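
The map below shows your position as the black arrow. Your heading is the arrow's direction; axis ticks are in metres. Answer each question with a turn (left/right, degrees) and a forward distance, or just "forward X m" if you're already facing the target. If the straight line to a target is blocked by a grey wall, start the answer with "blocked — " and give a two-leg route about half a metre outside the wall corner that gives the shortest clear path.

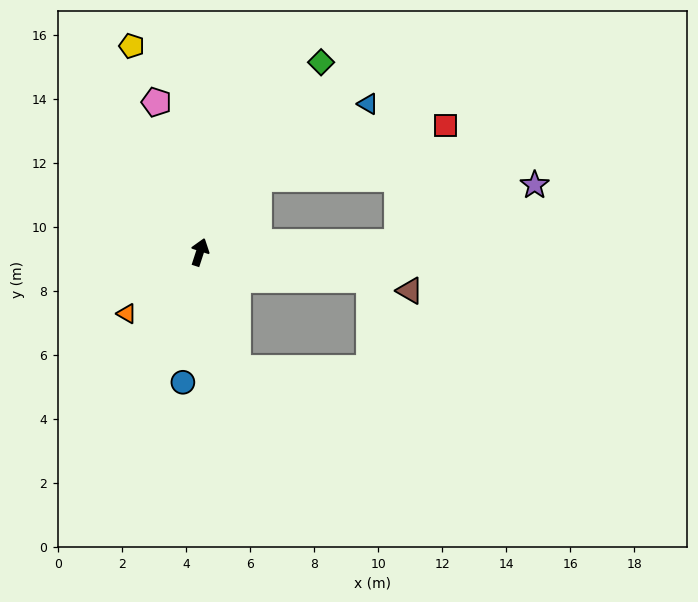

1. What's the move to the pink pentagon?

turn left 34°, forward 4.9 m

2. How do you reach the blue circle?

turn right 169°, forward 4.1 m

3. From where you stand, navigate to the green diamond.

turn right 15°, forward 7.0 m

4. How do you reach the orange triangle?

turn left 148°, forward 3.0 m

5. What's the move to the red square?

blocked — turn right 21°, forward 2.9 m, then turn right 35°, forward 6.1 m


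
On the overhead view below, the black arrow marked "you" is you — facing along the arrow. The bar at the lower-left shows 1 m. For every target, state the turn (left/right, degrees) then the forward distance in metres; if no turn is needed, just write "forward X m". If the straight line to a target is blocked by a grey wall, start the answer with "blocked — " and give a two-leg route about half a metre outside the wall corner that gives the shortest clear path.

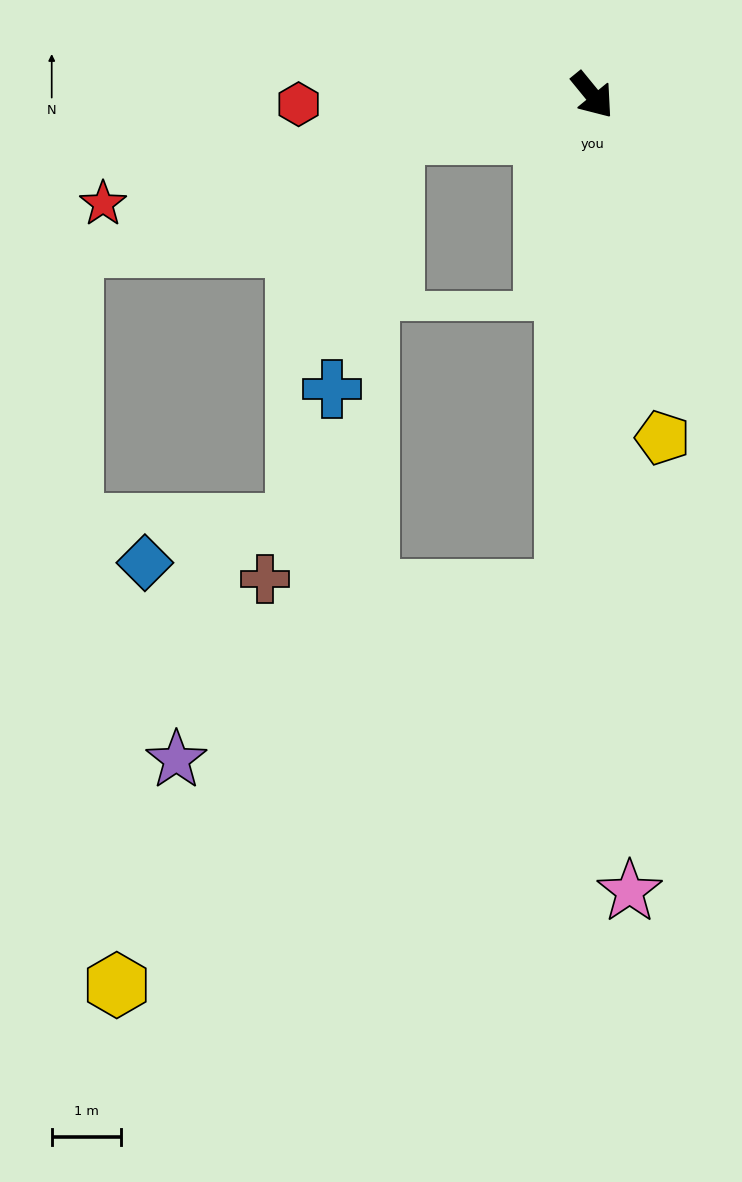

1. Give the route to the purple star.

blocked — turn right 43°, forward 7.2 m, then turn right 62°, forward 6.1 m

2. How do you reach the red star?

turn right 117°, forward 7.3 m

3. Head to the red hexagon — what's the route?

turn right 128°, forward 4.3 m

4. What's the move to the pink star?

turn right 37°, forward 11.5 m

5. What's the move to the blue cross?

blocked — turn right 118°, forward 2.9 m, then turn left 65°, forward 3.8 m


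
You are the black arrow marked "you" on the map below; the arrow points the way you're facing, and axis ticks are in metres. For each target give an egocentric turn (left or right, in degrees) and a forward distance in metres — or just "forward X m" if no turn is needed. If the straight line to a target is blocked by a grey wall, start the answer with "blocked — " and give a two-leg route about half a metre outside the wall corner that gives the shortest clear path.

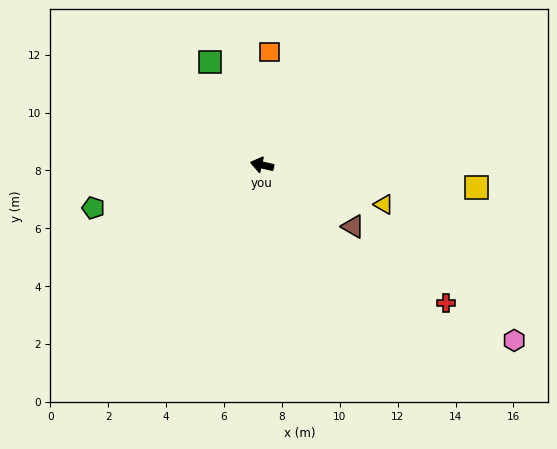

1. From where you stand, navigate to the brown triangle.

turn left 159°, forward 3.8 m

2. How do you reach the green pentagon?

turn left 27°, forward 6.0 m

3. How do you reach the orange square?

turn right 81°, forward 3.9 m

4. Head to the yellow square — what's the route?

turn right 173°, forward 7.5 m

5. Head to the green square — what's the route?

turn right 50°, forward 4.0 m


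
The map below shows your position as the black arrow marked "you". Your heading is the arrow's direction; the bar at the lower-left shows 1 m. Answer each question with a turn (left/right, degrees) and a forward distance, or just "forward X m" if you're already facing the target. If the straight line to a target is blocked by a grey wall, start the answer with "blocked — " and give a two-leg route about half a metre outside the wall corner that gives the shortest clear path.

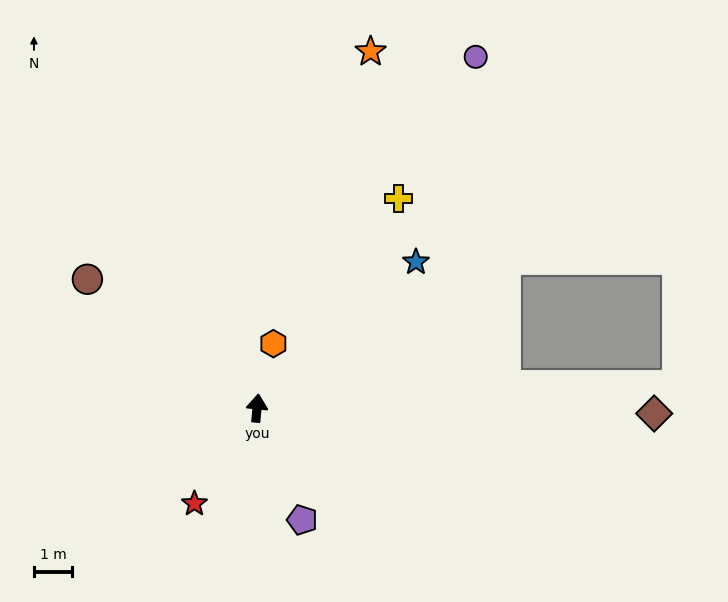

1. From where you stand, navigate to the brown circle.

turn left 58°, forward 5.6 m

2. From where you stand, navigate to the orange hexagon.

turn right 9°, forward 1.7 m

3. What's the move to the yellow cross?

turn right 28°, forward 6.6 m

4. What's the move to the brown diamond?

turn right 85°, forward 10.5 m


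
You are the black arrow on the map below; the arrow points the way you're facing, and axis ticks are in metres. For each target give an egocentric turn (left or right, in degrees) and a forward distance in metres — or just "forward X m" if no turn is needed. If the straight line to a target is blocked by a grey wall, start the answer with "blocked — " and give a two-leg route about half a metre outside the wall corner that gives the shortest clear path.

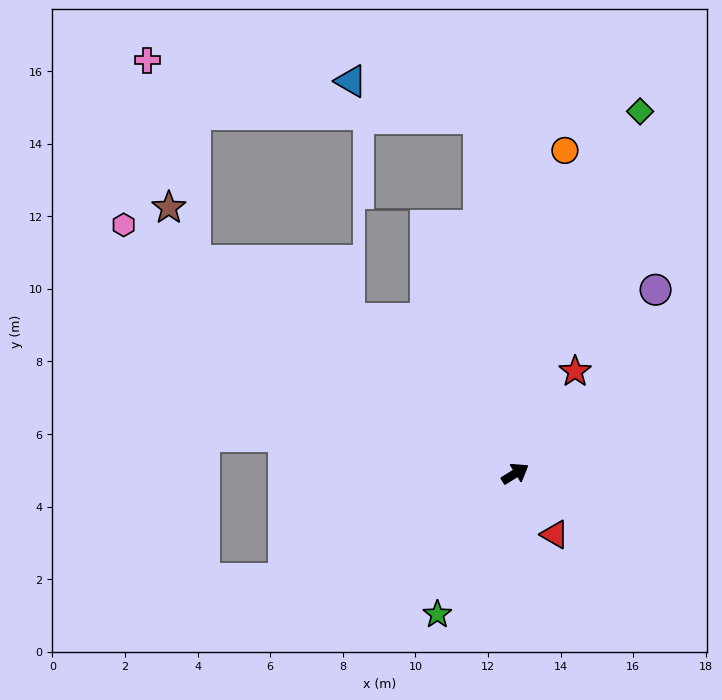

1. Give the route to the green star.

turn right 151°, forward 4.4 m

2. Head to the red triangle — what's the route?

turn right 89°, forward 2.0 m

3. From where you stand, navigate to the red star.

turn left 28°, forward 3.3 m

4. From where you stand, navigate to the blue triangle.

blocked — turn left 64°, forward 9.8 m, then turn left 67°, forward 3.7 m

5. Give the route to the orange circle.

turn left 49°, forward 9.0 m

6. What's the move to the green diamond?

turn left 39°, forward 10.6 m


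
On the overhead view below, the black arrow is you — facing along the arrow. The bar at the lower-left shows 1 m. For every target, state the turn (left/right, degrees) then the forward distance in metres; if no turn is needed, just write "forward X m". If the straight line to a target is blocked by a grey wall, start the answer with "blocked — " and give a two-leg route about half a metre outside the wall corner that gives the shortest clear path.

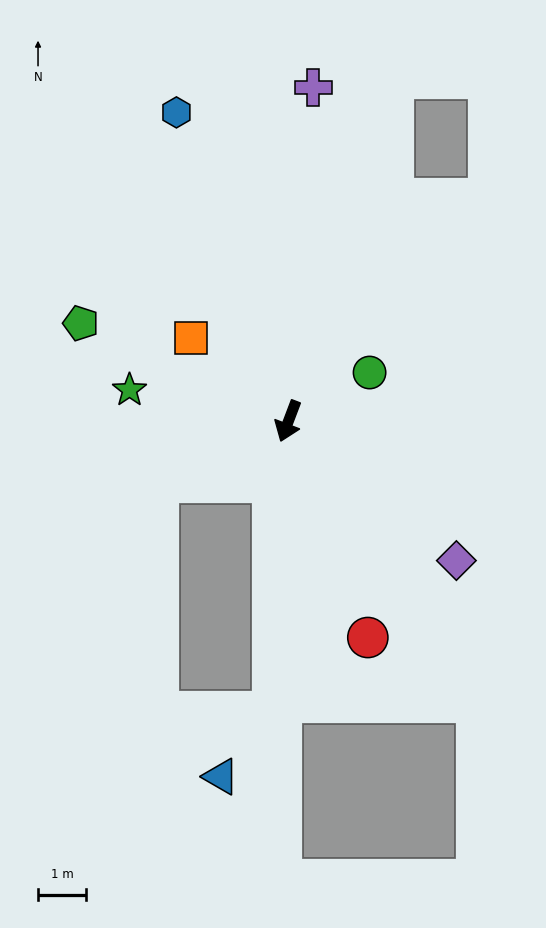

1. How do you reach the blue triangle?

blocked — turn left 18°, forward 6.1 m, then turn right 36°, forward 1.7 m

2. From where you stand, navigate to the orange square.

turn right 110°, forward 2.7 m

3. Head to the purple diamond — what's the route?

turn left 71°, forward 4.6 m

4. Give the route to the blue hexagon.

turn right 139°, forward 6.9 m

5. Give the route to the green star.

turn right 80°, forward 3.4 m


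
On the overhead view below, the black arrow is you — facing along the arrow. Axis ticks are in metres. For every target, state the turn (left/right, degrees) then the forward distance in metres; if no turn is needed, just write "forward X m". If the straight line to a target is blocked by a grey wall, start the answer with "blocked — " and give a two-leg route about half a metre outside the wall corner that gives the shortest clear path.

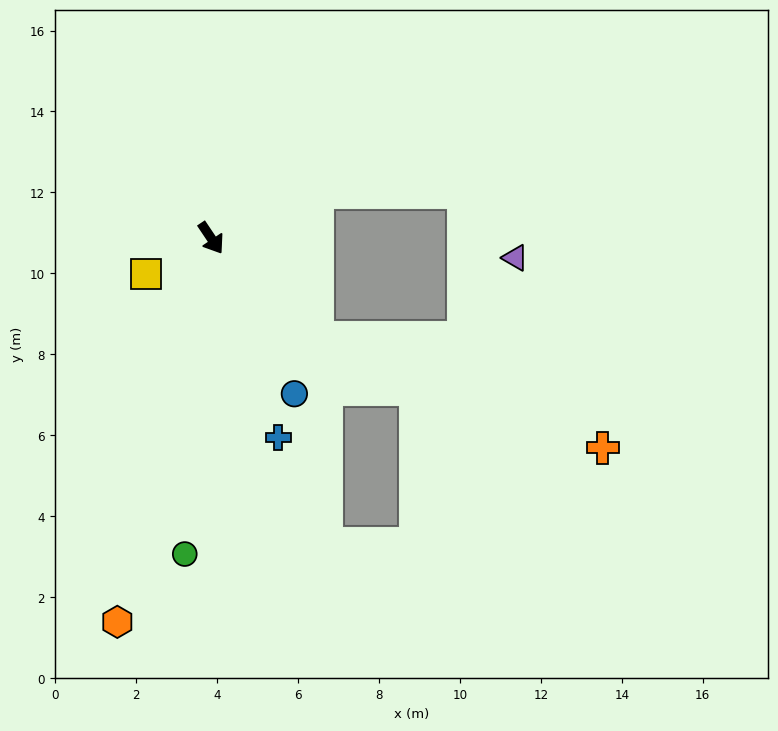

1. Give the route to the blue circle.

turn right 6°, forward 4.4 m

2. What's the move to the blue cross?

turn right 15°, forward 5.2 m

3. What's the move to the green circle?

turn right 39°, forward 7.8 m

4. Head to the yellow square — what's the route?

turn right 95°, forward 1.8 m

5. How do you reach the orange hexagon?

turn right 48°, forward 9.8 m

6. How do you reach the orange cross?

blocked — turn left 13°, forward 3.6 m, then turn left 22°, forward 7.6 m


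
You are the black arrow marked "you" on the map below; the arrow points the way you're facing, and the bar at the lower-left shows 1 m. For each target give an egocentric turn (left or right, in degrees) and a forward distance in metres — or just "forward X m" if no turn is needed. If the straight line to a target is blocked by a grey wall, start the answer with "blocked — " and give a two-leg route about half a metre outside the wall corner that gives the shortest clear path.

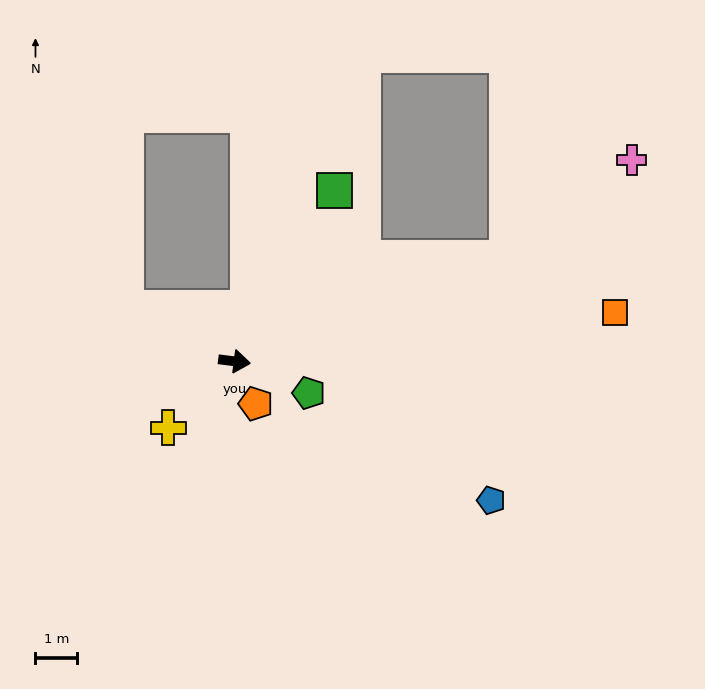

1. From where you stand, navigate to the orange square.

turn left 15°, forward 9.2 m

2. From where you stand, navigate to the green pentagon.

turn right 16°, forward 1.9 m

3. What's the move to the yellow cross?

turn right 128°, forward 2.2 m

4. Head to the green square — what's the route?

turn left 67°, forward 4.7 m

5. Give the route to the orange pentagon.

turn right 56°, forward 1.1 m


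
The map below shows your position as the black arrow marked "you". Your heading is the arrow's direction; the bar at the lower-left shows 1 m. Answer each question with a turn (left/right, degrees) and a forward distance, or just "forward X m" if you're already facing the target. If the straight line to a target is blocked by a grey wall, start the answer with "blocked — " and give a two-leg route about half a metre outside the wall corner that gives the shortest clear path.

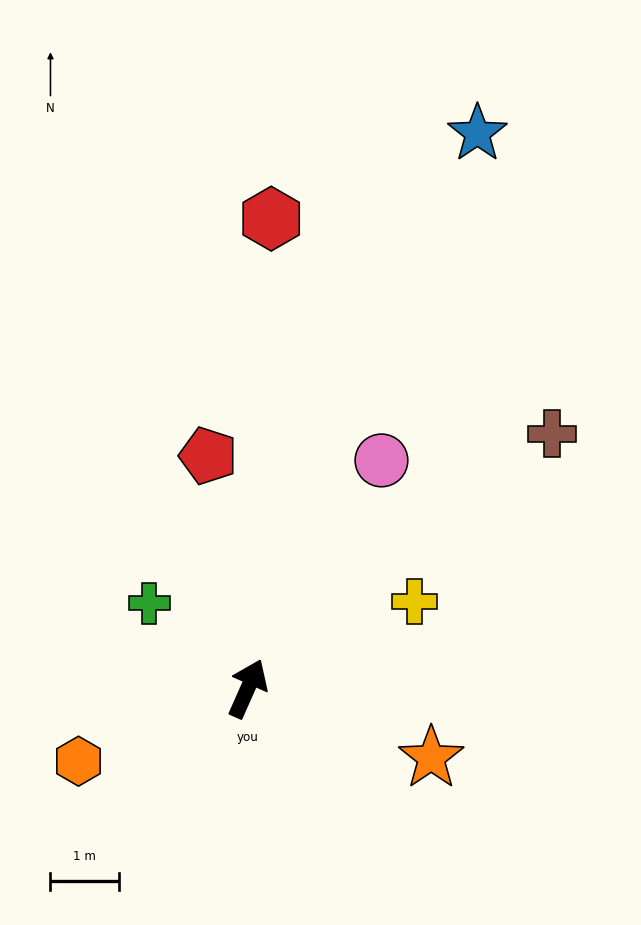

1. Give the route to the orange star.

turn right 87°, forward 2.9 m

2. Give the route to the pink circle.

turn right 6°, forward 3.9 m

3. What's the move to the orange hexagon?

turn left 137°, forward 2.7 m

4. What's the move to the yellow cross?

turn right 39°, forward 2.7 m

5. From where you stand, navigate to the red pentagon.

turn left 34°, forward 3.5 m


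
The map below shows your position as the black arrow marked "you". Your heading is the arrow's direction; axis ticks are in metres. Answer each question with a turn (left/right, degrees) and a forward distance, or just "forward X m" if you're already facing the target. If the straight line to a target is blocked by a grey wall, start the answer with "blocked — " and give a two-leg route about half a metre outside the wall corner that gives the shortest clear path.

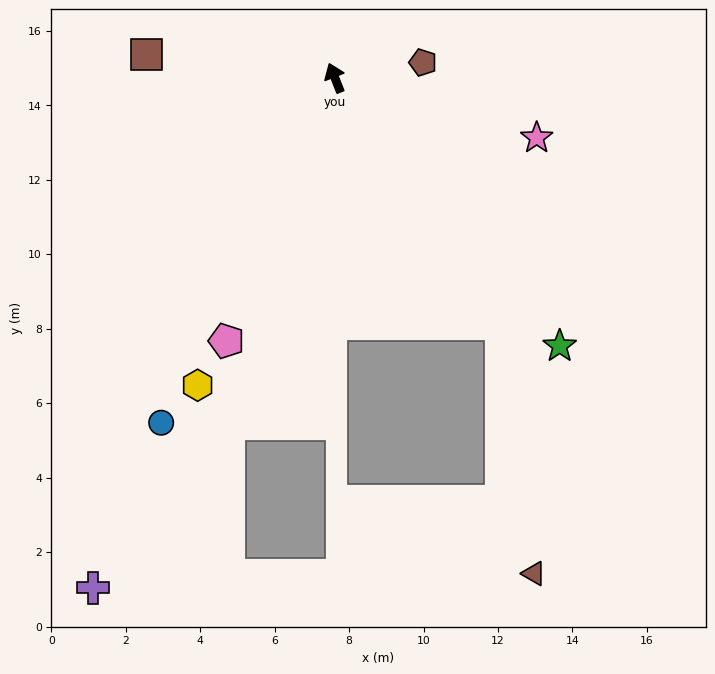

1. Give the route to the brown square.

turn left 61°, forward 5.1 m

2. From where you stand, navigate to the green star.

turn right 162°, forward 9.4 m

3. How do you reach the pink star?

turn right 128°, forward 5.7 m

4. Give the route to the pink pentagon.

turn left 136°, forward 7.6 m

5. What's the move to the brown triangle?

blocked — turn right 168°, forward 8.0 m, then turn right 26°, forward 6.7 m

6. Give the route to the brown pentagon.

turn right 102°, forward 2.4 m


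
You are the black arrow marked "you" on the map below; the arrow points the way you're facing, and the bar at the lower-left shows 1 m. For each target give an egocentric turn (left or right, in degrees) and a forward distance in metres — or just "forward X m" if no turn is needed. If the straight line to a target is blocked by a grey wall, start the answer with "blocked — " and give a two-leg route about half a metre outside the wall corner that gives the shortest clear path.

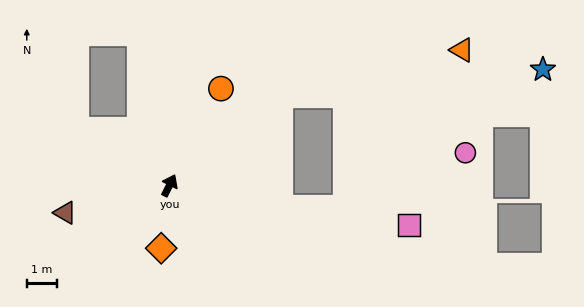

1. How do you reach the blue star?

blocked — turn right 25°, forward 4.8 m, then turn right 33°, forward 8.9 m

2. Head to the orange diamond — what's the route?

turn right 161°, forward 2.1 m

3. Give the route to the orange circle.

forward 3.7 m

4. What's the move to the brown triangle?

turn left 131°, forward 3.6 m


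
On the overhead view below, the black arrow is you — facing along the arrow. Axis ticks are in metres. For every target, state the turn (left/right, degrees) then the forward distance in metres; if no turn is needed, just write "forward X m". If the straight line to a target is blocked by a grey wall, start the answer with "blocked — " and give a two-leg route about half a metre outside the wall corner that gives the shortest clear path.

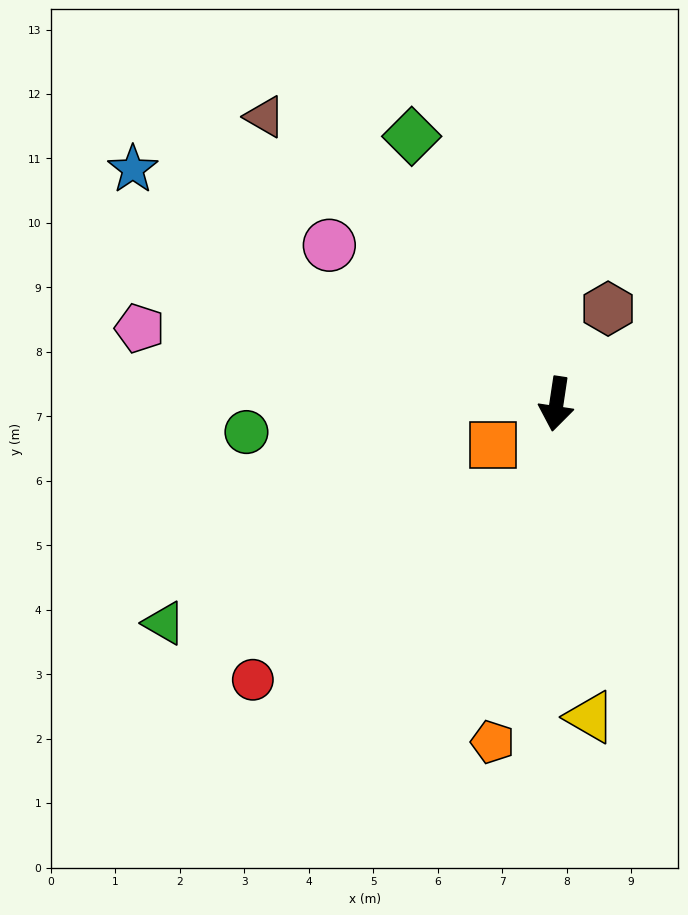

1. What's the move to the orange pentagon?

turn right 2°, forward 5.3 m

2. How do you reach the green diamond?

turn right 143°, forward 4.7 m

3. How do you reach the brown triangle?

turn right 126°, forward 6.3 m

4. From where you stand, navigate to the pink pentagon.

turn right 92°, forward 6.6 m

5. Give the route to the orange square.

turn right 48°, forward 1.2 m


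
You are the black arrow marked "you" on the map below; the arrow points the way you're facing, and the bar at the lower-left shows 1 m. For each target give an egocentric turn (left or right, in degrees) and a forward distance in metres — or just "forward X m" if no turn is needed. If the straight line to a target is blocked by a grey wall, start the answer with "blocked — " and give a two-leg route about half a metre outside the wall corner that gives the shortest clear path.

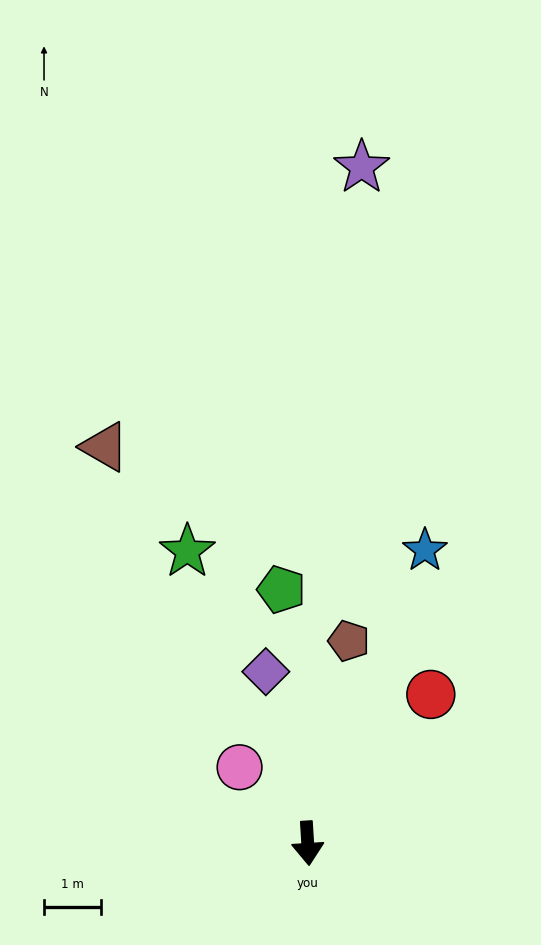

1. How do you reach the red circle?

turn left 137°, forward 3.4 m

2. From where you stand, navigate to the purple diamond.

turn right 170°, forward 3.1 m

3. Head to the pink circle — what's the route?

turn right 142°, forward 1.8 m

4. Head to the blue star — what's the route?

turn left 155°, forward 5.5 m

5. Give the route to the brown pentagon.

turn left 165°, forward 3.6 m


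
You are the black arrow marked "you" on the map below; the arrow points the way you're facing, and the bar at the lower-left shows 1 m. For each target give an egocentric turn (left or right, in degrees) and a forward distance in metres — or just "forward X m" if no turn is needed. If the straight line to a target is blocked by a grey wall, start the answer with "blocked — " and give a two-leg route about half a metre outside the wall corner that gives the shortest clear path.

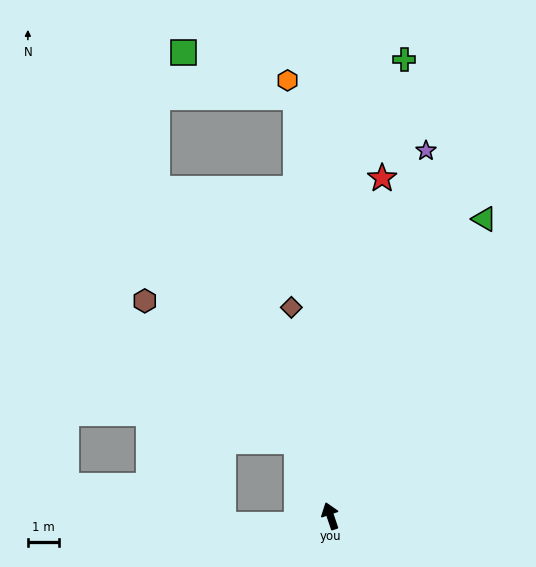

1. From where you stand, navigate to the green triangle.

turn right 46°, forward 10.9 m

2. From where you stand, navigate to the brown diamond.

turn right 8°, forward 6.9 m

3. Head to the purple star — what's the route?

turn right 33°, forward 12.3 m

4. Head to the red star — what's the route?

turn right 27°, forward 11.1 m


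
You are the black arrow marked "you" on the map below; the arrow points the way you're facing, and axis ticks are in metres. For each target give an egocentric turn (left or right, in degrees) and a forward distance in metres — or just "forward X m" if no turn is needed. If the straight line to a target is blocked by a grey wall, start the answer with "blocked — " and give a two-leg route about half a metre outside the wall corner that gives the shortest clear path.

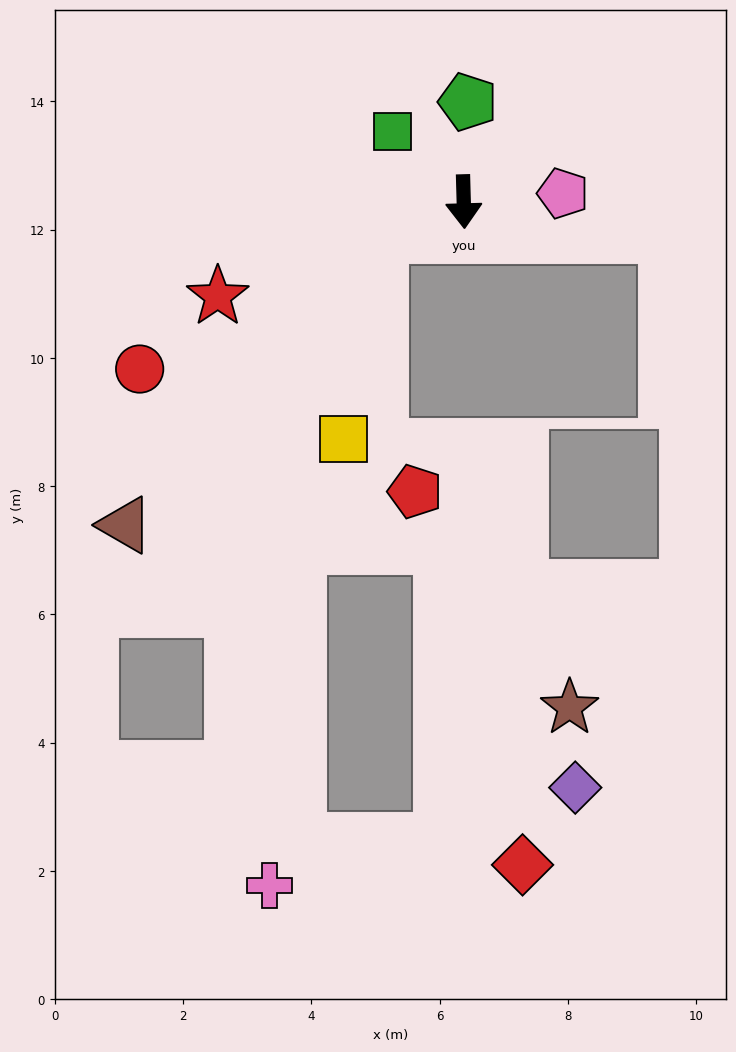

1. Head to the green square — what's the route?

turn right 136°, forward 1.6 m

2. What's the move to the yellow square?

blocked — turn right 69°, forward 1.4 m, then turn left 57°, forward 3.2 m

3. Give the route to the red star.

turn right 71°, forward 4.1 m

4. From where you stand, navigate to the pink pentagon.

turn left 93°, forward 1.6 m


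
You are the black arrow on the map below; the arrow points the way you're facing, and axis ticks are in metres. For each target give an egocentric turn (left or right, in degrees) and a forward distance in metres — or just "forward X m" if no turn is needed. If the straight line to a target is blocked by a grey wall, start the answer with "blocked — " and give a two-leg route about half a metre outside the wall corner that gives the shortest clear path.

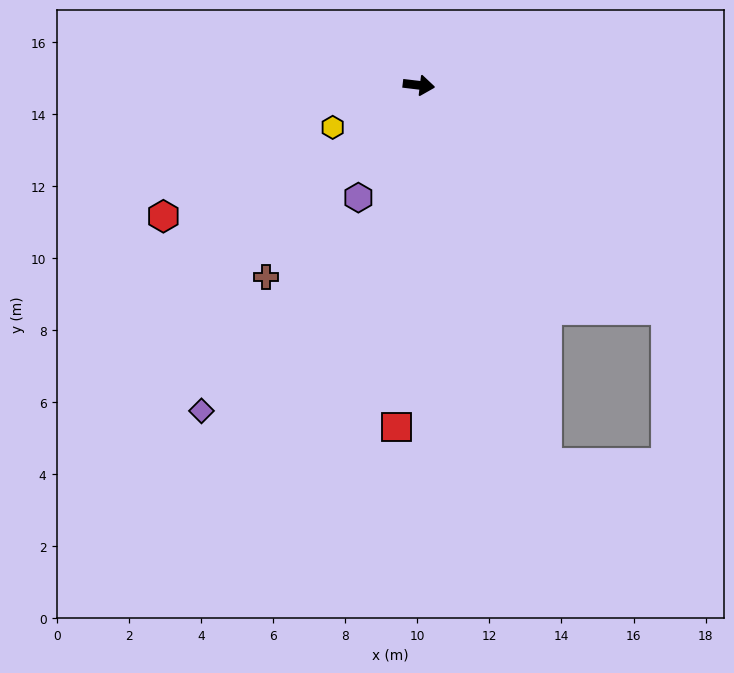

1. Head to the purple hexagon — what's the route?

turn right 111°, forward 3.5 m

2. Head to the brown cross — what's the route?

turn right 122°, forward 6.8 m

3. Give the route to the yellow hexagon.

turn right 147°, forward 2.7 m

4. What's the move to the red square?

turn right 87°, forward 9.5 m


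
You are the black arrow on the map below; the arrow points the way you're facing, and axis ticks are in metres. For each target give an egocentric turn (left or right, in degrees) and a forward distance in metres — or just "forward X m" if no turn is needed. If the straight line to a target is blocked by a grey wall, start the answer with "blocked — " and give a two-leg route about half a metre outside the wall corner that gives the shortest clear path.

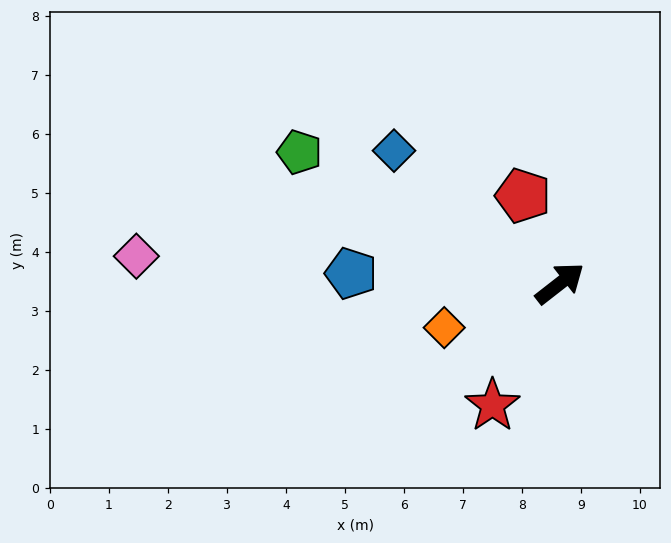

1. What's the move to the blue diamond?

turn left 103°, forward 3.6 m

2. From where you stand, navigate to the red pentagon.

turn left 75°, forward 1.6 m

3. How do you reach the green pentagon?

turn left 115°, forward 4.9 m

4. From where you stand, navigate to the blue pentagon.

turn left 139°, forward 3.5 m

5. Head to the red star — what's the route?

turn right 157°, forward 2.4 m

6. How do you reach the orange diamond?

turn left 163°, forward 2.1 m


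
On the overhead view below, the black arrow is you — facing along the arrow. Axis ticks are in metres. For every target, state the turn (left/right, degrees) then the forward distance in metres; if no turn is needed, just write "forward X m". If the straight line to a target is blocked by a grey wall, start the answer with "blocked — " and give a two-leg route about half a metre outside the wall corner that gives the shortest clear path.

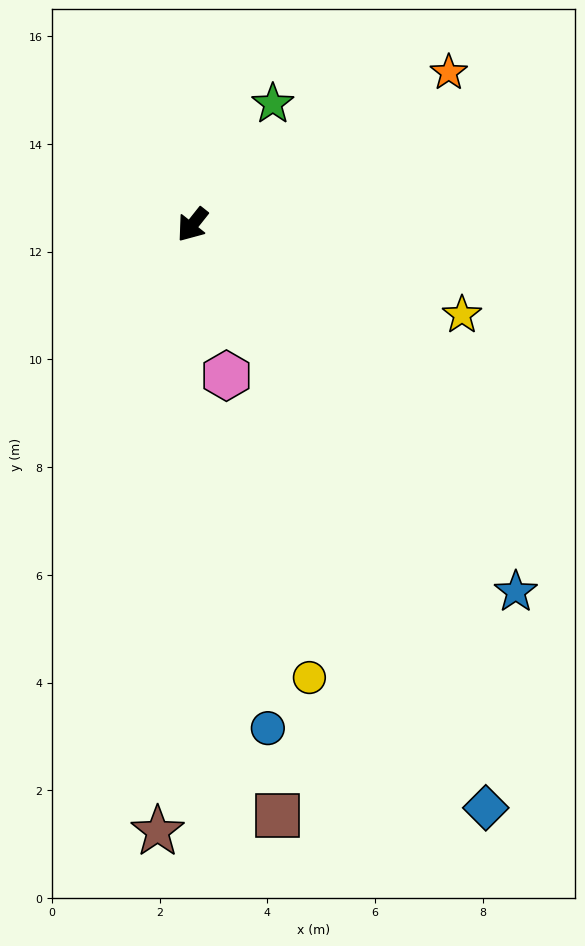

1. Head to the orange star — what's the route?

turn left 159°, forward 5.5 m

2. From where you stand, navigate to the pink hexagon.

turn left 51°, forward 2.9 m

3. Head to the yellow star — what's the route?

turn left 110°, forward 5.3 m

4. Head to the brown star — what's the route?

turn left 35°, forward 11.3 m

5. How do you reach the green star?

turn right 175°, forward 2.7 m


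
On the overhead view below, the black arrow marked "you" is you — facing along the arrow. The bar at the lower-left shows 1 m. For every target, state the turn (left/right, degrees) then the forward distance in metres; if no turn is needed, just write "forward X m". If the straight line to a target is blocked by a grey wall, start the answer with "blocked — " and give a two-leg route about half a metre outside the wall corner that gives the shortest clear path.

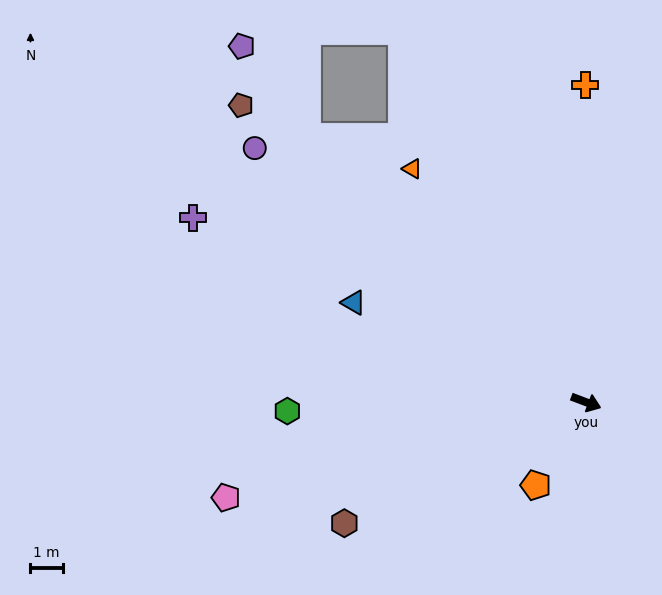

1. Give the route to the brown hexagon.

turn right 133°, forward 8.3 m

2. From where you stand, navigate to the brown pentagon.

turn left 160°, forward 14.0 m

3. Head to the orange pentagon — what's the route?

turn right 101°, forward 3.0 m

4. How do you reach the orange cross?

turn left 111°, forward 9.8 m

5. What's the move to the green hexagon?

turn right 158°, forward 9.2 m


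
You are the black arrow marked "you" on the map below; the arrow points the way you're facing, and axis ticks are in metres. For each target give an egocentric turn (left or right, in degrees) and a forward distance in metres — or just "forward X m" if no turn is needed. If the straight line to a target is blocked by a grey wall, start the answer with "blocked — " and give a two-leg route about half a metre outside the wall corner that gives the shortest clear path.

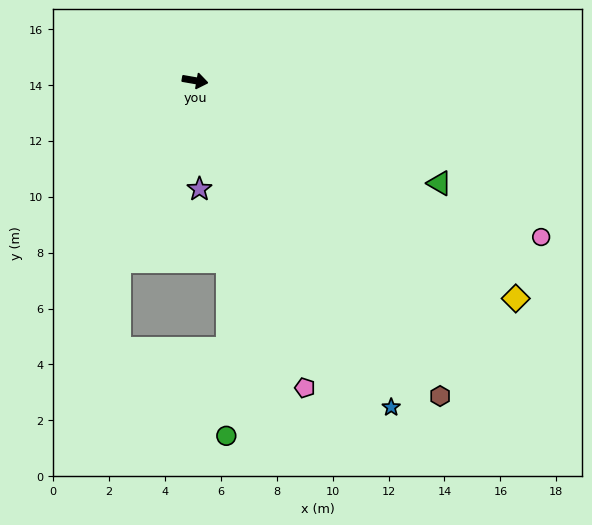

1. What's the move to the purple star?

turn right 78°, forward 3.9 m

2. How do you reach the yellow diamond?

turn right 24°, forward 13.9 m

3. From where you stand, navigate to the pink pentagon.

turn right 61°, forward 11.7 m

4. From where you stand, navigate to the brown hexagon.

turn right 42°, forward 14.3 m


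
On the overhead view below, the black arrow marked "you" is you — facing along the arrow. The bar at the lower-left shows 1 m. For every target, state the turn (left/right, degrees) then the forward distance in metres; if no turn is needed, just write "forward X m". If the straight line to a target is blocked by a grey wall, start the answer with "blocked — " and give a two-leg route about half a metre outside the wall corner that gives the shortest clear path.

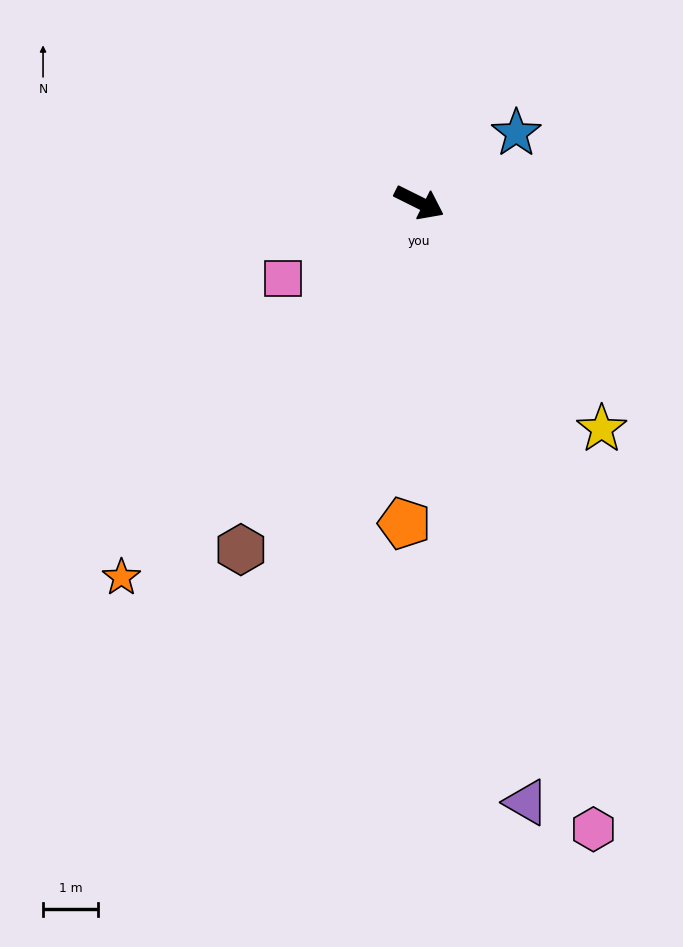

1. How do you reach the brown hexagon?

turn right 91°, forward 7.0 m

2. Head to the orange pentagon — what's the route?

turn right 66°, forward 5.8 m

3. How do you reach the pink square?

turn right 124°, forward 2.8 m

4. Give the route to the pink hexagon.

turn right 48°, forward 11.7 m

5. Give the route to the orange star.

turn right 102°, forward 8.6 m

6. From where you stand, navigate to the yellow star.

turn right 25°, forward 5.2 m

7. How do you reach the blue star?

turn left 62°, forward 2.2 m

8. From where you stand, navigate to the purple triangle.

turn right 53°, forward 11.0 m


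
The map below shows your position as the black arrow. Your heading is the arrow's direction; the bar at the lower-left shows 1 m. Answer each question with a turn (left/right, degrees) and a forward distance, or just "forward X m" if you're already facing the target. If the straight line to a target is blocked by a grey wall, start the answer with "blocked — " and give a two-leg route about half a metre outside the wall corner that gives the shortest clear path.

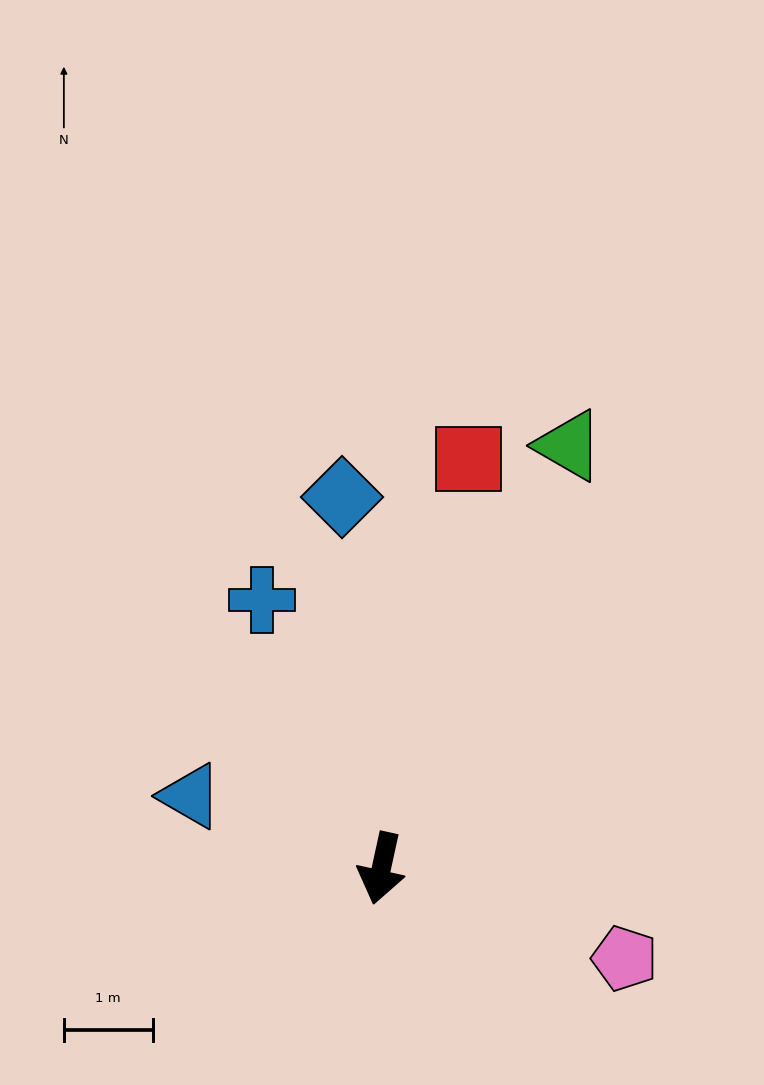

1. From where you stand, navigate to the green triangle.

turn left 168°, forward 5.2 m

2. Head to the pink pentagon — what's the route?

turn left 82°, forward 2.9 m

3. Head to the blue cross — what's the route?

turn right 144°, forward 3.3 m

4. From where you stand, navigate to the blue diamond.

turn right 162°, forward 4.2 m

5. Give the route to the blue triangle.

turn right 98°, forward 2.3 m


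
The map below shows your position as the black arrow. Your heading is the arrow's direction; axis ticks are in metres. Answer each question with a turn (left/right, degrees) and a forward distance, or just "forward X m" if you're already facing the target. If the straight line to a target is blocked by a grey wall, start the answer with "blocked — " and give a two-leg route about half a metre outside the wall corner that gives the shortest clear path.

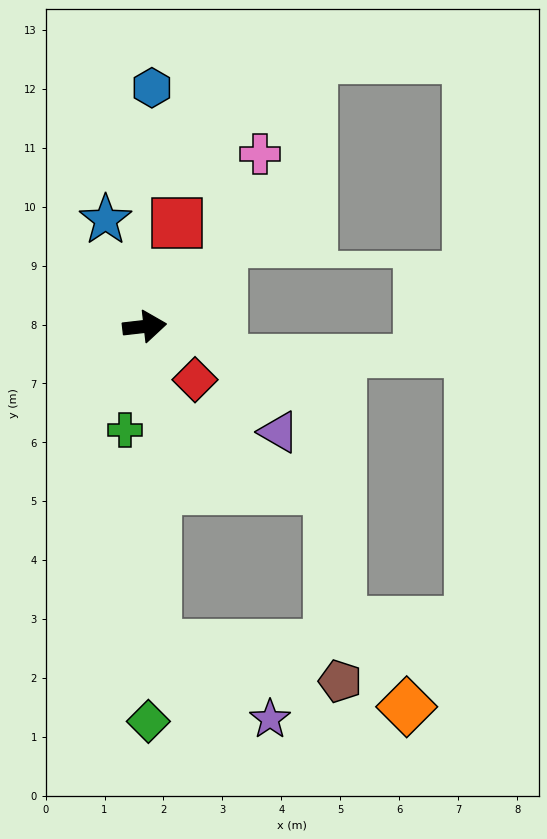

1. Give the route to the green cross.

turn right 107°, forward 1.8 m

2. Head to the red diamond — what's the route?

turn right 53°, forward 1.2 m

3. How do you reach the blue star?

turn left 104°, forward 1.9 m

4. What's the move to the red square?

turn left 66°, forward 1.8 m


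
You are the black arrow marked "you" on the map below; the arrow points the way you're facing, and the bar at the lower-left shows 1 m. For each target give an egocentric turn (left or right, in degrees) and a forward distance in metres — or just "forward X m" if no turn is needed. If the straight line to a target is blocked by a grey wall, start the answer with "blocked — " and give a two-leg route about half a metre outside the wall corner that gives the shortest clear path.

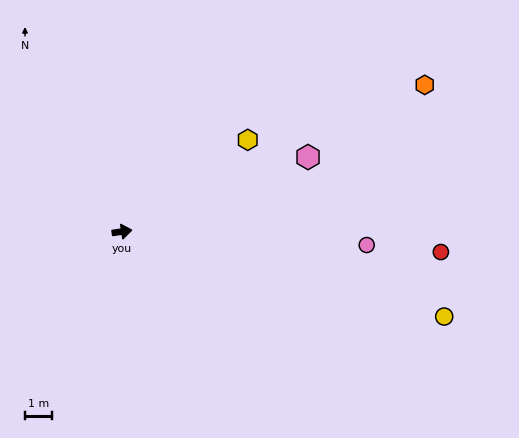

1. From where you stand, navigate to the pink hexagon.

turn left 13°, forward 7.4 m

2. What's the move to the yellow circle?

turn right 23°, forward 12.3 m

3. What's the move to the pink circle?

turn right 12°, forward 9.1 m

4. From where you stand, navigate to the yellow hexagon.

turn left 28°, forward 5.8 m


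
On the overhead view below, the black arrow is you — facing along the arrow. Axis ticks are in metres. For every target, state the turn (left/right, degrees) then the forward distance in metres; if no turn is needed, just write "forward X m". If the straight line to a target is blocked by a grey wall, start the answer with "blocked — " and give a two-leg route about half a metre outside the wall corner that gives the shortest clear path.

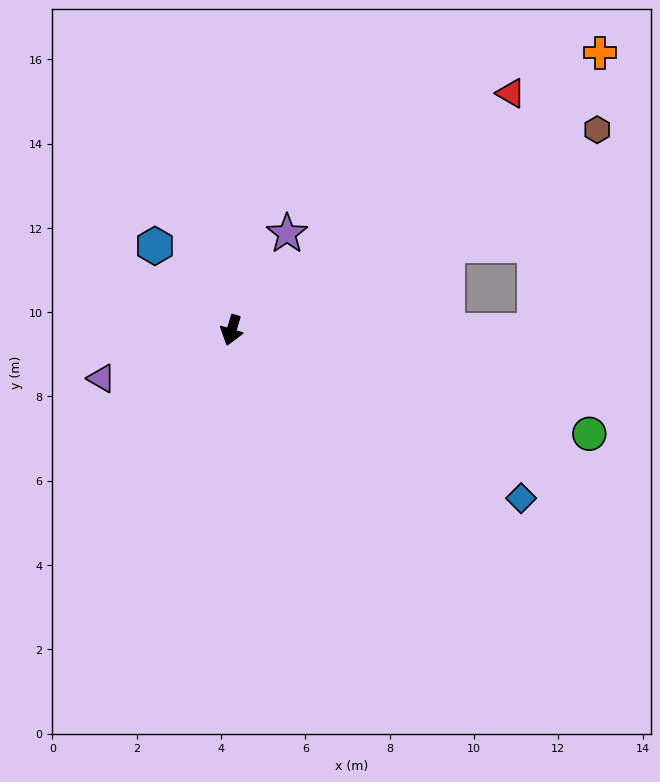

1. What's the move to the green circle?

turn left 91°, forward 8.8 m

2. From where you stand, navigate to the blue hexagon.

turn right 121°, forward 2.7 m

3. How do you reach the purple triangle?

turn right 53°, forward 3.3 m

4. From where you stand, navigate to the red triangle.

turn left 147°, forward 8.7 m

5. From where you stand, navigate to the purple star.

turn left 167°, forward 2.6 m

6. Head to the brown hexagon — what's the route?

turn left 135°, forward 9.9 m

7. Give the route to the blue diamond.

turn left 77°, forward 7.9 m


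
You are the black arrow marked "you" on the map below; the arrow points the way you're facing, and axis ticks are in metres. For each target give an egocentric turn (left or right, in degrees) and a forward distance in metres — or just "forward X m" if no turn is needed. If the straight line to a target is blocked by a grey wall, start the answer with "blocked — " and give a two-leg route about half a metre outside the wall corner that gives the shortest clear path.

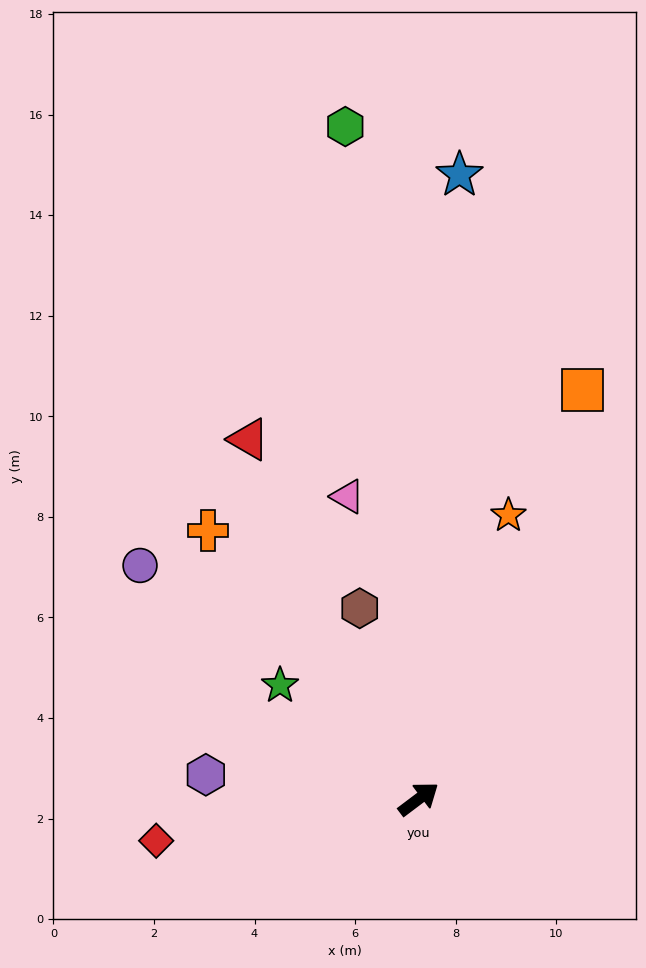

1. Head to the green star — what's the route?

turn left 104°, forward 3.6 m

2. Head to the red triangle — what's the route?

turn left 78°, forward 7.9 m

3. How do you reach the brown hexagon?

turn left 70°, forward 4.0 m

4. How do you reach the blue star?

turn left 49°, forward 12.4 m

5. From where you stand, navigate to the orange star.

turn left 35°, forward 5.9 m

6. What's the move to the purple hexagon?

turn left 137°, forward 4.3 m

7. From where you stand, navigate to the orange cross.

turn left 91°, forward 6.8 m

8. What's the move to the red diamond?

turn left 152°, forward 5.3 m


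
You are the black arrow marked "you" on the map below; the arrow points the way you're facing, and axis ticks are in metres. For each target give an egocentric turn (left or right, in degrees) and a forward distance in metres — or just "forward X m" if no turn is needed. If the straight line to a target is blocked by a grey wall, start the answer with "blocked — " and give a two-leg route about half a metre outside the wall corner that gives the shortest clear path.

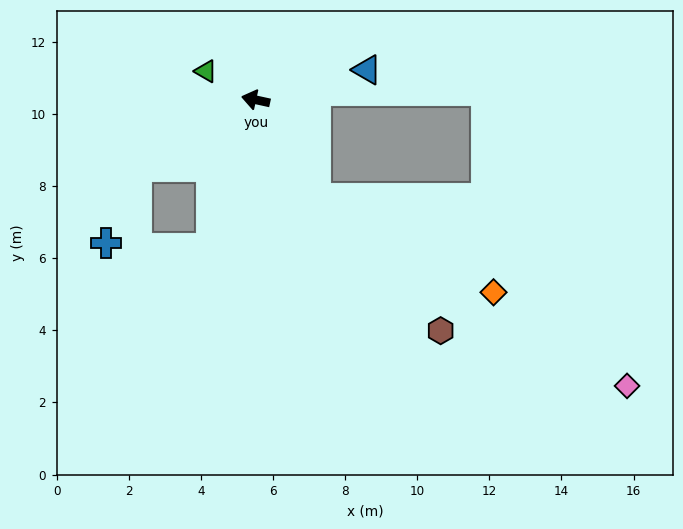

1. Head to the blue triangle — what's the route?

turn right 153°, forward 3.2 m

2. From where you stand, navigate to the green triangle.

turn right 17°, forward 1.6 m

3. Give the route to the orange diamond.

blocked — turn left 134°, forward 3.2 m, then turn left 30°, forward 5.6 m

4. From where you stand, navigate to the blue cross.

blocked — turn left 42°, forward 3.8 m, then turn left 39°, forward 2.3 m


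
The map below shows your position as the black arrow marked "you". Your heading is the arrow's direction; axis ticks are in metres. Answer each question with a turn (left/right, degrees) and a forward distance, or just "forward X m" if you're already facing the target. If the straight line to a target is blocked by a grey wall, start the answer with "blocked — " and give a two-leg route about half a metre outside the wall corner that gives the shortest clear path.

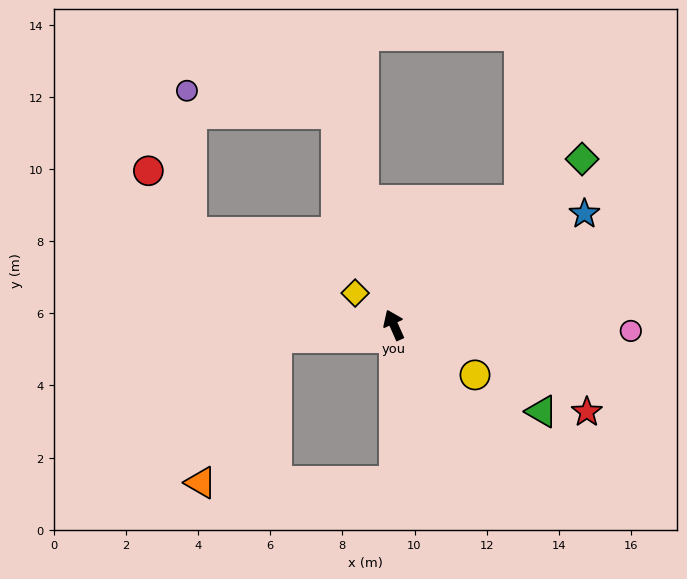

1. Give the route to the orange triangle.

blocked — turn left 72°, forward 3.3 m, then turn left 56°, forward 4.5 m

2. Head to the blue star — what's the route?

turn right 84°, forward 6.1 m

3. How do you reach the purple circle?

blocked — turn right 9°, forward 6.1 m, then turn left 67°, forward 4.2 m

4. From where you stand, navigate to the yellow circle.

turn right 145°, forward 2.6 m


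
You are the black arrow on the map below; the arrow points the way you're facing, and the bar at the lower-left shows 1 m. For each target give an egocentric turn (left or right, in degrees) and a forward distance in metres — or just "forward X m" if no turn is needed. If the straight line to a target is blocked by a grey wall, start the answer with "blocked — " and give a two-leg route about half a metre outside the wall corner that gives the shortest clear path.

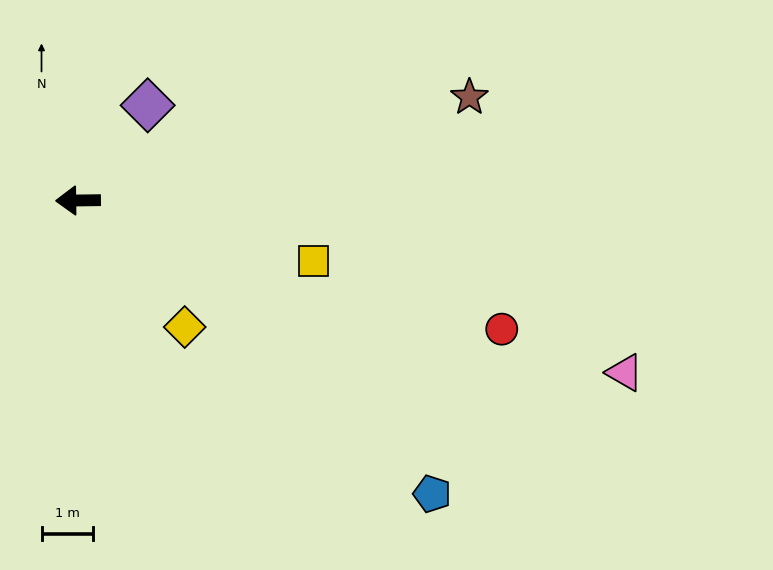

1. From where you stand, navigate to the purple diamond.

turn right 127°, forward 2.3 m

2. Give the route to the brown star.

turn right 166°, forward 7.8 m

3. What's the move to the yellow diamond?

turn left 129°, forward 3.2 m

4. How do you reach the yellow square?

turn left 165°, forward 4.7 m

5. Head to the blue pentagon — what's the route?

turn left 140°, forward 8.9 m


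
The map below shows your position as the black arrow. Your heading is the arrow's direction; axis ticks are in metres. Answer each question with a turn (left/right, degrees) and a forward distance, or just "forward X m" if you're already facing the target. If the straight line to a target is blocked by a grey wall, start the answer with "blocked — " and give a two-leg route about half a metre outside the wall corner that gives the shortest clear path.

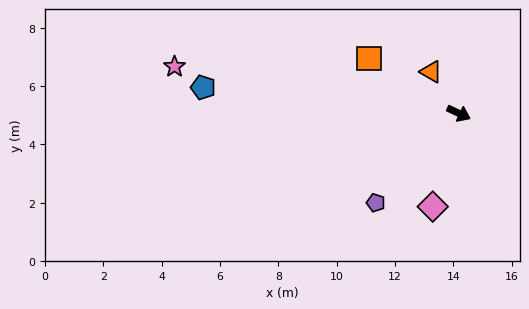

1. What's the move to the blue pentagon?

turn right 160°, forward 8.8 m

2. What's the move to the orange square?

turn left 174°, forward 3.6 m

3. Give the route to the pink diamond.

turn right 80°, forward 3.3 m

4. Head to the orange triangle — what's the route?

turn left 149°, forward 1.7 m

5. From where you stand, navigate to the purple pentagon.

turn right 108°, forward 4.2 m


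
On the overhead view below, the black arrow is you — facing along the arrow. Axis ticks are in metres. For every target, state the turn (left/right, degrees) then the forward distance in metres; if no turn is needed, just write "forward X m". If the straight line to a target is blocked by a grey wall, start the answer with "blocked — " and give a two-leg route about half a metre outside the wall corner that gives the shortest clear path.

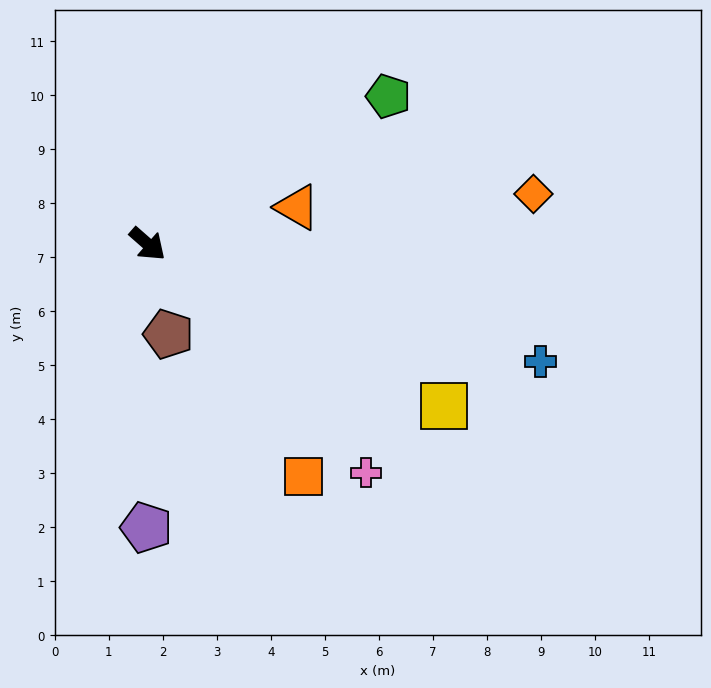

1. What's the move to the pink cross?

turn right 5°, forward 5.8 m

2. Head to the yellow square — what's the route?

turn left 13°, forward 6.2 m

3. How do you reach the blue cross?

turn left 25°, forward 7.6 m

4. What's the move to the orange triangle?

turn left 55°, forward 2.8 m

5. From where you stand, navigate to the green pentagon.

turn left 73°, forward 5.2 m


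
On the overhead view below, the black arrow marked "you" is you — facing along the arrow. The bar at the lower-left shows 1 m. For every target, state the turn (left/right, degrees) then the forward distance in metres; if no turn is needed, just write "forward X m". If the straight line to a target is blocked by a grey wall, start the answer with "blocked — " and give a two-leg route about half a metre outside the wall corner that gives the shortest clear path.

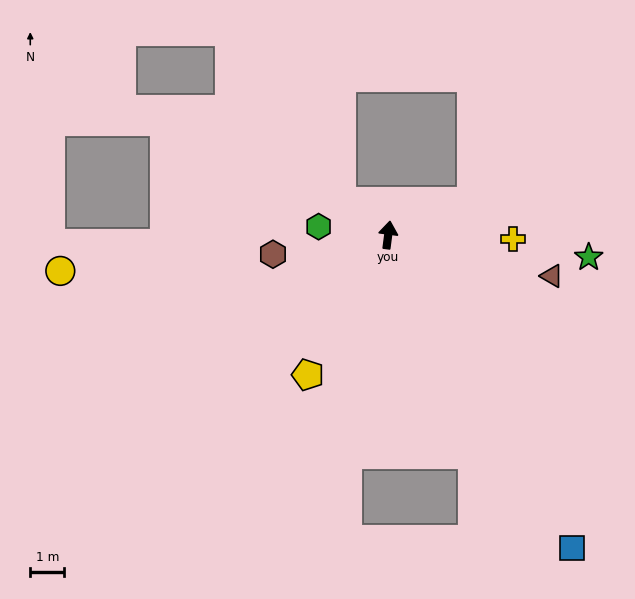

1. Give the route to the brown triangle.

turn right 97°, forward 4.9 m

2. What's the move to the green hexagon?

turn left 91°, forward 2.0 m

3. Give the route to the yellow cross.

turn right 85°, forward 3.6 m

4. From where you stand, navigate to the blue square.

turn right 142°, forward 10.6 m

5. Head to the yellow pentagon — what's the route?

turn left 158°, forward 4.7 m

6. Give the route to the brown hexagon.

turn left 107°, forward 3.4 m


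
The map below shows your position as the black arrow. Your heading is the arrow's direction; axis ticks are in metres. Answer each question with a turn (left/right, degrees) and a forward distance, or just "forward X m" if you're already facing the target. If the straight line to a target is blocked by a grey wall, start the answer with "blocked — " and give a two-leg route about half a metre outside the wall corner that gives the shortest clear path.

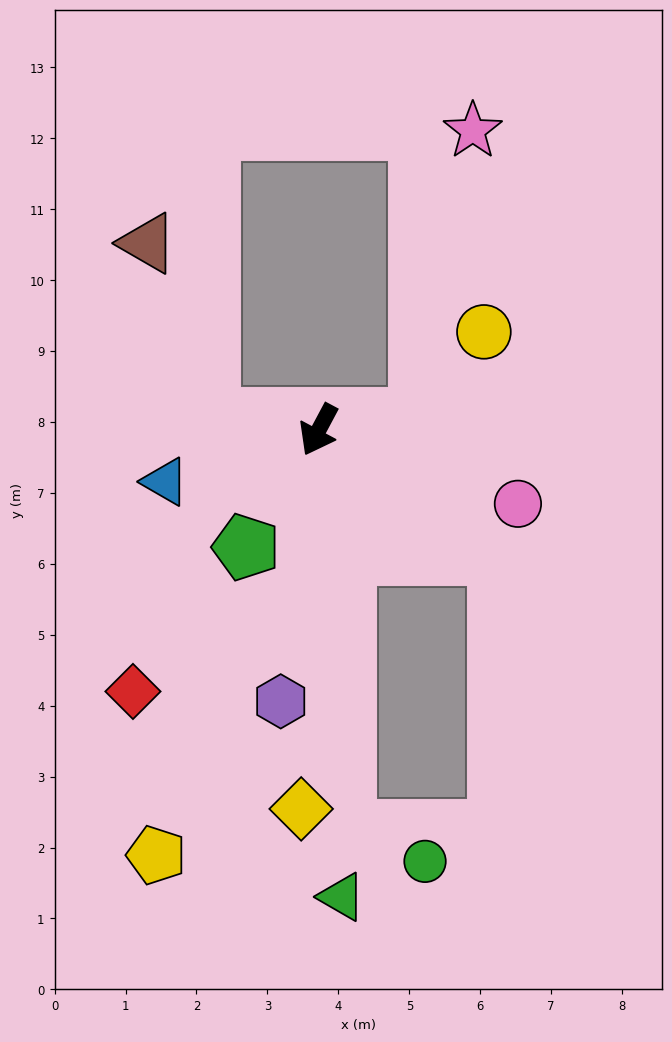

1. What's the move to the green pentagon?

turn right 4°, forward 1.9 m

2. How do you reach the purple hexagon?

turn left 20°, forward 3.9 m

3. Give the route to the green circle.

blocked — turn left 32°, forward 5.6 m, then turn left 64°, forward 1.2 m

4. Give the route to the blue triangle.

turn right 43°, forward 2.3 m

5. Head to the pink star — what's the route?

blocked — turn left 125°, forward 1.4 m, then turn left 72°, forward 4.1 m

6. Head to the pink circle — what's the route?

turn left 98°, forward 3.0 m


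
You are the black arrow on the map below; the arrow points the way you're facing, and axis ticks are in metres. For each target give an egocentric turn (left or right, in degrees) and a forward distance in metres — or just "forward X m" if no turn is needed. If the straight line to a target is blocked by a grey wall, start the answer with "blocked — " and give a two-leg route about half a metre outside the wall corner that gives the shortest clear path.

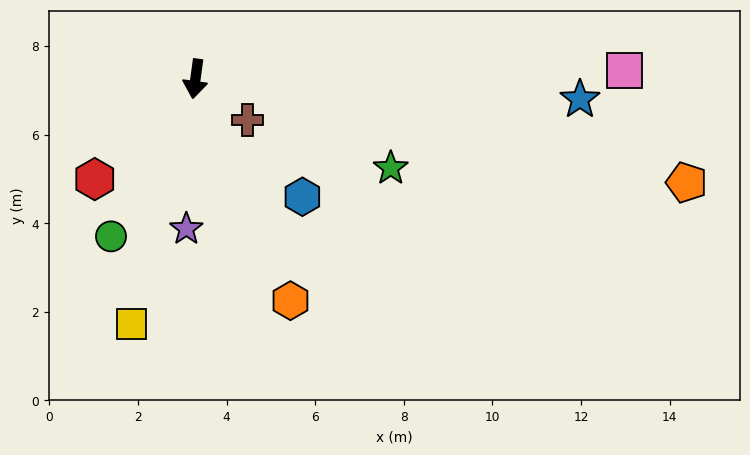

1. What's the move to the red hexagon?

turn right 37°, forward 3.2 m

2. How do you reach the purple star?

turn left 4°, forward 3.4 m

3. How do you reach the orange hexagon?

turn left 31°, forward 5.4 m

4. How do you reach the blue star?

turn left 95°, forward 8.7 m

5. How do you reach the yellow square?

turn right 7°, forward 5.7 m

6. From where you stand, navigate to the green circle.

turn right 20°, forward 4.0 m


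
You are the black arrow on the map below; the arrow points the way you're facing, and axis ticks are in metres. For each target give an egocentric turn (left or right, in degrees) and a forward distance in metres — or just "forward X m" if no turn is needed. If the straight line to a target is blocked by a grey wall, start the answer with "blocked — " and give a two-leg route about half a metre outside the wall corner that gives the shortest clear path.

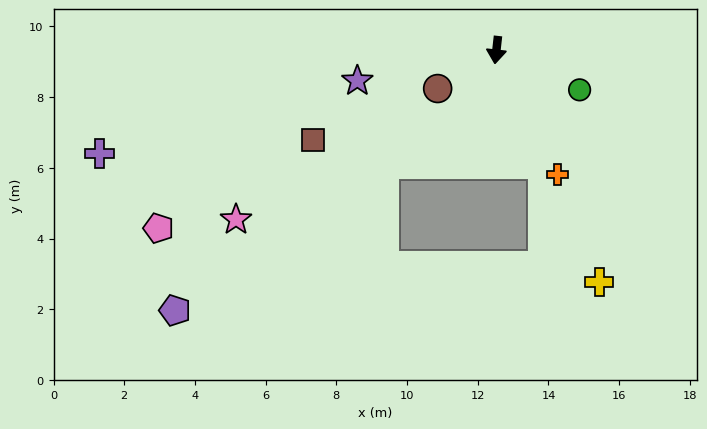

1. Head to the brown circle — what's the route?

turn right 50°, forward 2.0 m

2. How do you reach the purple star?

turn right 71°, forward 4.0 m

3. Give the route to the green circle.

turn left 71°, forward 2.6 m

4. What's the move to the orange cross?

turn left 33°, forward 3.9 m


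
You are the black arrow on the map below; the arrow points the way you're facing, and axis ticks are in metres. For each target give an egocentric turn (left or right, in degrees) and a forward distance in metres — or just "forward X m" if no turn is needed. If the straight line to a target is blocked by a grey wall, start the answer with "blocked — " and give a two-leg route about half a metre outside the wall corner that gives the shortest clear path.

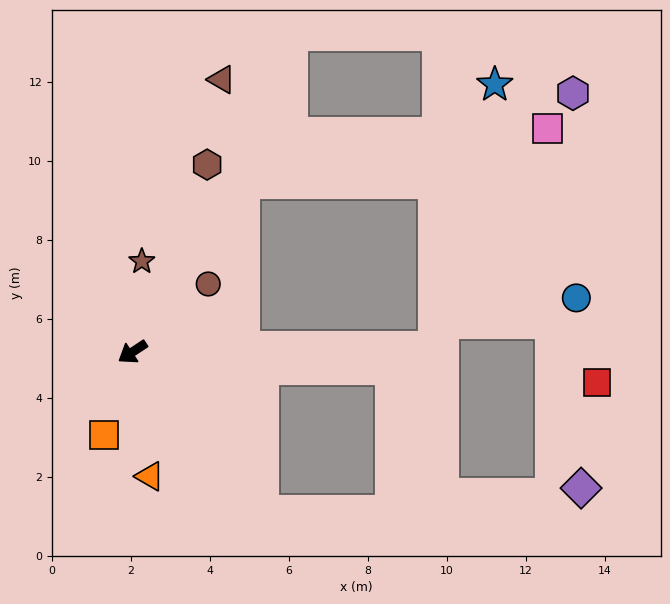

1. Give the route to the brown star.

turn right 129°, forward 2.3 m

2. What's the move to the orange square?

turn left 38°, forward 2.2 m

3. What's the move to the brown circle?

turn right 172°, forward 2.6 m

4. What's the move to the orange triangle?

turn left 64°, forward 3.2 m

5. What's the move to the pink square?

blocked — turn right 156°, forward 5.1 m, then turn right 47°, forward 7.8 m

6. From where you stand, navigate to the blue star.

blocked — turn left 147°, forward 7.7 m, then turn left 77°, forward 6.8 m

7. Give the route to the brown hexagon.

turn right 145°, forward 5.1 m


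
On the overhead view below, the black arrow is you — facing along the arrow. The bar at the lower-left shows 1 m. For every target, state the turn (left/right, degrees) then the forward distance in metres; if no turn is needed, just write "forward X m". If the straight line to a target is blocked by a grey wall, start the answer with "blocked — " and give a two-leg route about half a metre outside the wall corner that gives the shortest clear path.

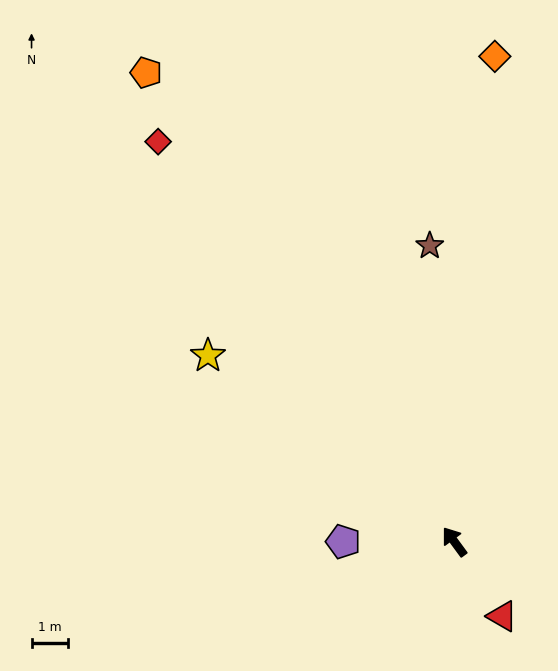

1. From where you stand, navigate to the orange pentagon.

turn right 3°, forward 15.5 m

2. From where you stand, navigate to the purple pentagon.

turn left 54°, forward 3.1 m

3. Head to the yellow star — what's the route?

turn left 17°, forward 8.5 m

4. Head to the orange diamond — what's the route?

turn right 41°, forward 13.4 m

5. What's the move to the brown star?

turn right 32°, forward 8.2 m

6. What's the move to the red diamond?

forward 13.7 m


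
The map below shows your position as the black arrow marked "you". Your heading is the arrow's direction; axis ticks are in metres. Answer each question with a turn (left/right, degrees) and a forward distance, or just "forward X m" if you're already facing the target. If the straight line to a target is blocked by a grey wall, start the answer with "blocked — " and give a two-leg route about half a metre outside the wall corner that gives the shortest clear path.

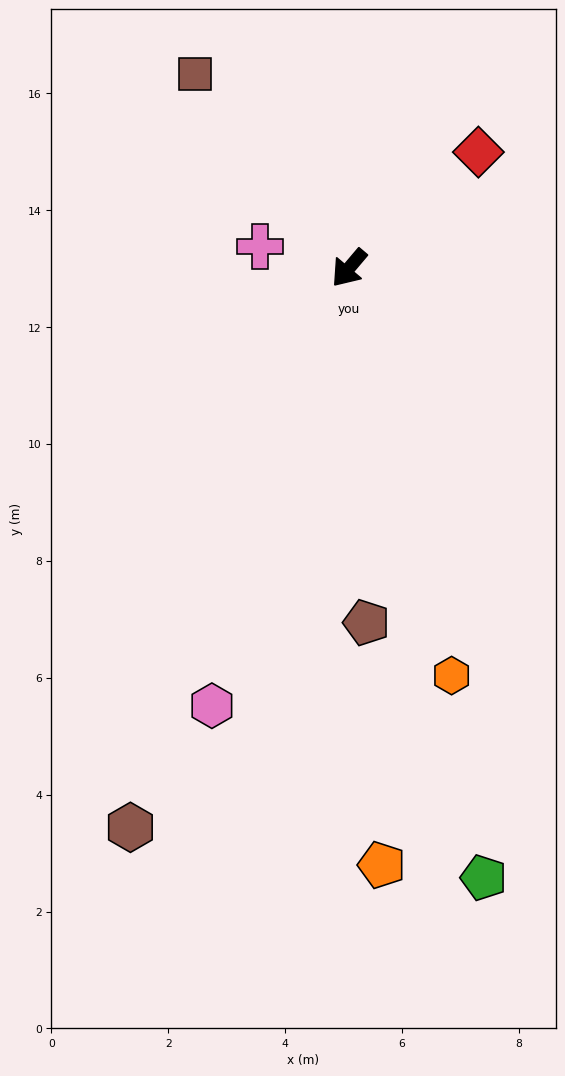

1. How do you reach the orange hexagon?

turn left 54°, forward 7.2 m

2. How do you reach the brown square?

turn right 101°, forward 4.2 m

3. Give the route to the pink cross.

turn right 64°, forward 1.6 m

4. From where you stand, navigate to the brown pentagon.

turn left 43°, forward 6.1 m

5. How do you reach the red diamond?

turn left 172°, forward 3.0 m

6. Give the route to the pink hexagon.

turn left 23°, forward 7.8 m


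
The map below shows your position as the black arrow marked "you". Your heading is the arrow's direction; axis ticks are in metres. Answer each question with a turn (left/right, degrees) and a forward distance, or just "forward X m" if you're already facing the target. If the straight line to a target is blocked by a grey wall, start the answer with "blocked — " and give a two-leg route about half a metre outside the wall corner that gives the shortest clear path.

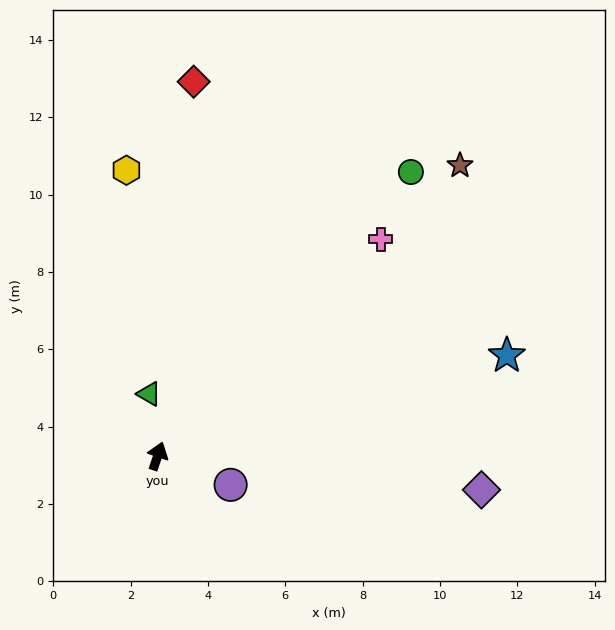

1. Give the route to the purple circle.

turn right 93°, forward 2.0 m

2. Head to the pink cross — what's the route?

turn right 27°, forward 8.0 m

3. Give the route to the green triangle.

turn left 27°, forward 1.6 m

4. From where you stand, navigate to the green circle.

turn right 23°, forward 9.8 m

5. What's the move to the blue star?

turn right 55°, forward 9.4 m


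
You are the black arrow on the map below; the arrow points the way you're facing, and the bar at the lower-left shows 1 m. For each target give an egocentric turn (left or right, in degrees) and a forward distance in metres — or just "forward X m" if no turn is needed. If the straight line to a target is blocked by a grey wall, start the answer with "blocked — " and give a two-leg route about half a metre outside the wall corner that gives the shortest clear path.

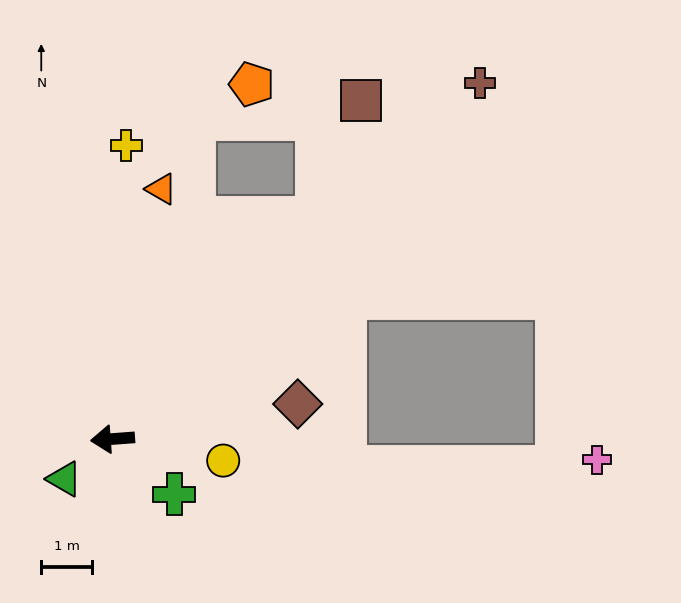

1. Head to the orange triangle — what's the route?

turn right 105°, forward 5.0 m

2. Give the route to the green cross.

turn left 134°, forward 1.6 m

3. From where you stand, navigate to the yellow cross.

turn right 97°, forward 5.8 m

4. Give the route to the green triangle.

turn left 35°, forward 1.2 m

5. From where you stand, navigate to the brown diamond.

turn right 174°, forward 3.7 m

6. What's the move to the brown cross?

turn right 140°, forward 10.1 m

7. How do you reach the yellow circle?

turn left 165°, forward 2.2 m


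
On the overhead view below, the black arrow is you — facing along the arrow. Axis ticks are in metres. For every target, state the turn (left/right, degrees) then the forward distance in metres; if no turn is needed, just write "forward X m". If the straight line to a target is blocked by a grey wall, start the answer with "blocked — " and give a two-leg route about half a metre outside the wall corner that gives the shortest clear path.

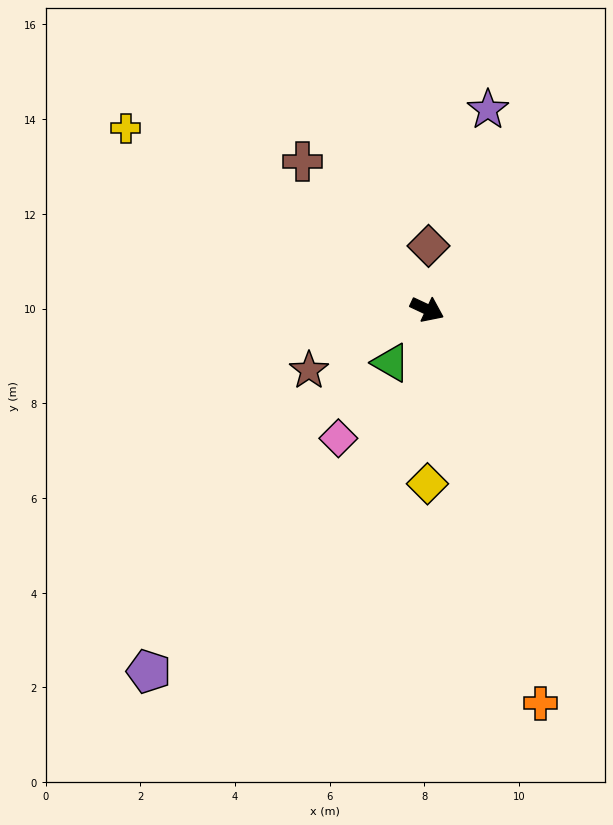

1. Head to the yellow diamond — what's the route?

turn right 65°, forward 3.7 m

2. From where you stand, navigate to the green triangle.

turn right 99°, forward 1.4 m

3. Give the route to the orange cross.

turn right 49°, forward 8.7 m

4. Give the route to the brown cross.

turn left 155°, forward 4.1 m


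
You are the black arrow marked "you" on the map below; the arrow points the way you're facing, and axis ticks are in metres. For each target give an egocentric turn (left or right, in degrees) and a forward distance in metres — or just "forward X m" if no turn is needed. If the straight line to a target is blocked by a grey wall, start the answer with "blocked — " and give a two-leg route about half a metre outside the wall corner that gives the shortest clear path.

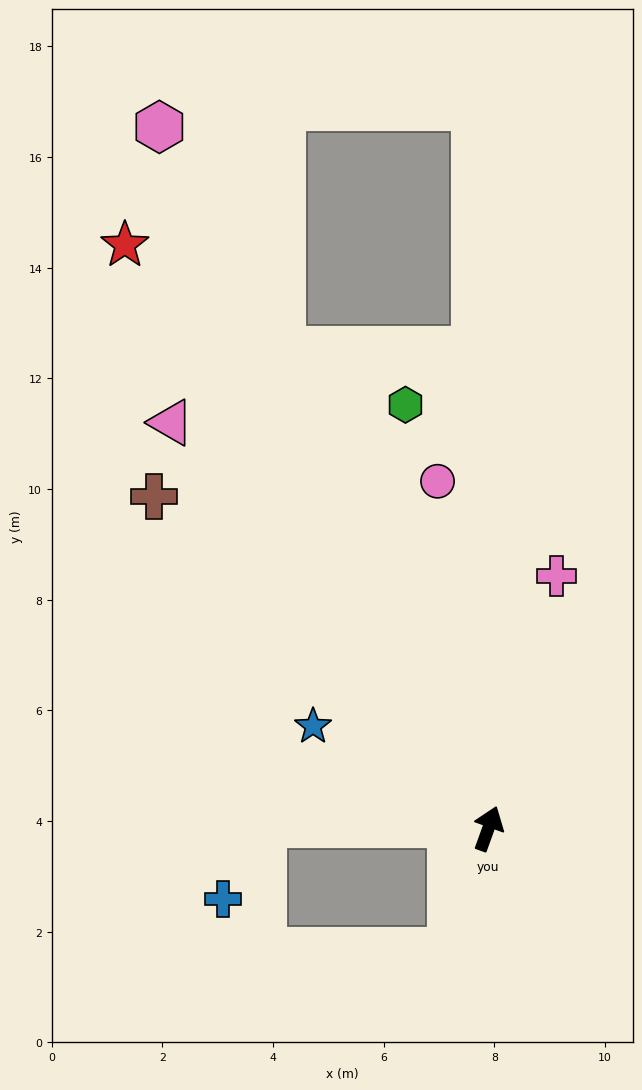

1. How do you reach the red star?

turn left 52°, forward 12.4 m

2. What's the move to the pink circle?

turn left 28°, forward 6.3 m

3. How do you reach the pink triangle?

turn left 58°, forward 9.3 m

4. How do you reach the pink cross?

turn left 5°, forward 4.7 m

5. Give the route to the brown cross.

turn left 65°, forward 8.5 m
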